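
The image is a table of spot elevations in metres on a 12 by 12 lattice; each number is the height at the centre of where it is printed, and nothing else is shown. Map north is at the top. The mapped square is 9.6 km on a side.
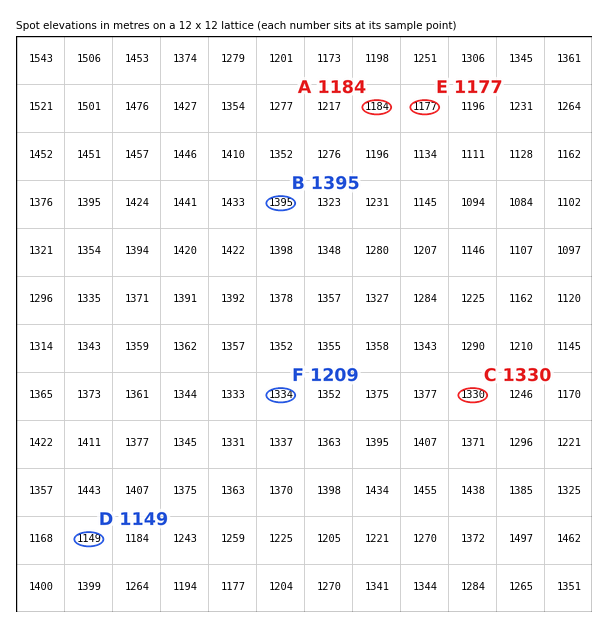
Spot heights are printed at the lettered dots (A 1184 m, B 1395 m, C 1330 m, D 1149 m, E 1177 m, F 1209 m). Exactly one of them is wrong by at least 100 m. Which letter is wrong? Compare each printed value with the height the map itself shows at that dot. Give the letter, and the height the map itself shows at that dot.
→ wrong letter F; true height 1334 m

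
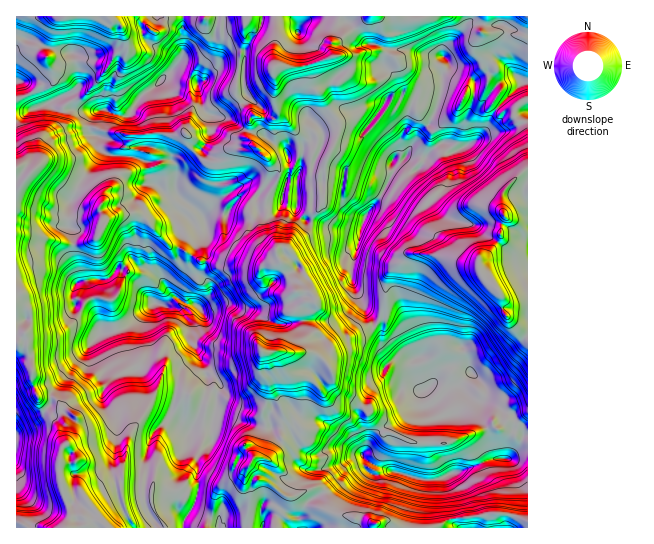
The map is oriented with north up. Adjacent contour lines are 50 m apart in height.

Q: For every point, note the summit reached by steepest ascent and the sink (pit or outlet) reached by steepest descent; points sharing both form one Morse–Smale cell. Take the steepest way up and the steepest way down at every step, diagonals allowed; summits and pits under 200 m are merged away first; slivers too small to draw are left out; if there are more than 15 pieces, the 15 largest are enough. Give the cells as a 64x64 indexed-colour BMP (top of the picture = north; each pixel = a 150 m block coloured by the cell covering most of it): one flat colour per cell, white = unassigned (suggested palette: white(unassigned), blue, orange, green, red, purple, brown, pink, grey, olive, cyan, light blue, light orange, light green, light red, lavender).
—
<image width="64" height="64" href="data:image/bmp;base64,Qk12CAAAAAAAAHYAAAAoAAAAQAAAAEAAAAABAAQAAAAAAAAIAAATCwAAEwsAABAAAAAAAAAA////ALR3HwAOf/8ALKAsACgn1gC9Z5QAS1aMAMJ34wB/f38AIr28AM++FwDox64AeLv/AIrfmACWmP8A1bDFAMzMzMAAAAAAABETMyIiIiIiIiIiIiIiIiIiIiIiIiIizMzMwREAAAAAERMzIiIiIiIiIiIiIiIiIiIiIiIiIiLMzMzBEAAAAAERETMyIiIiIiIiIiIiIiIiIiIiIiIiIszMzBERAAERERERMzIiIiIiIiIiIiIiIiIiIiIiIiIizMzMEREQARERERETMiIiIiIiIiIiIiIiIiIiIiIiIiLMzMwRERERERERERMzIiIiIiIiIiIiIiIiIiIiIiIiIszMwREREREREREREzMzIiIiIiIiIiIiIiIiIiIiIiIizMzBERERERERERETMzMiIiIiIiIiIiIiIiIiIiIiIiLMzMwBERERERERERMzMiIiIiIiIiIiIiIiIiIiIiIiIszMzAEREREREREREzMzIyIiIiIiIiIiIiIiIiIiIiIizMzMEREREREREREzMzMzMiIiIiIiIiIiIiIiIiIiIiLMzMzBERERERERETMzMzMyIiIiIiIiIiIiIiIiIiIiIszMzMERERERERETMzMzMzIiIiIiIiIiIiIiIiIiIiJVzMzMwRERERERERMzMzMzMiIiIiIiIiIiIiIiIiIiIlXMzMzBERERERERMzMzMzMyIiIiIiIiIiIiIiIiIiIlVczMwREREREREREzMzMzMzIiIiIiIiIiIiIiIiIiIlVVzMERERERERERETMzMzMzMiIiIiIiIiIiIiIiIiJVVVXMERERERERERERMzMzMzMyIiIiIiIiIiIiIiIiIlVVVcwREREREREREREzMzMzMzIiIiIiIiIiIiIiIiIiVVVVzBERERERERERERMzMzMzMiIiIiIiIiIiIiVSIiVVVVXMEREREREREREREzMzMzMyIiIiIiIiIiIiJVVVVVVVVcwRERERERERERERMzMzMzIiIiIiIiIiIlVVVVVVVVVVwREREREREREREREzMzMzMzM6qqIiIiJVVVVVVVVVVVXBERERERERERERETMzMzMzMzOqqqIiIlVVVVVVVVVVVQERERERERERERERMzMzMzMzM6qqqqIiVVVVVVVVVVVVABEREREzMxEREREzMzMzMzMzqqqqqqVVVVVVVVVVVVUAERERETMzMRERETMzMzMzMzOqqqqqZlVVVVVVVVVVVQERERERMzMzERETMzMzMzMzOqqqqqpmVVVVVVVVVVVVEREREREzMzMzMRMzMzMzMzMzOqqqpmZVVVVVVVVVVVUREREREzMzMzMzMzMzMzMzMAOqqqqmZlVVVVVVVVVVVRERERETMzMzMzMzMzMzMzAAAKqqqmZmVVVVVVVVVVVVERERERERMzMzEzMzMzMzMAAAqqqqZmZVVVVVVVVVVVURERERERETMxERMzMzMzMwAACqqqpmZmVVVVVVVVVVVREREREREREREREzMzMzMzMwCqqqqmZmZlVVVVZmVVVVERERERERERERETMzMzMzMzCqqqqqZmZmZmZmZmZlVVUREREREREREREREzMzMzMzqqqqqqqmZmZmZmZmZmZVVRH/////ERERERETMzMzMzOqqqqqqqZmZmZmZmZmZlVV///////xERERETMzMzMzOqqqqqpERmZmZmZmZmZmZVX///////ERERERExEzMzM6qqpERERGZmZmZmZmZmZlVf//////8RERERERGDMzMzqqpERERERmZmZmZmZmZmVV//////8RERERERGIgzMzhEqkR0REREZmZmZmZmZmZVX/////8RERERERiIiIMzOESqRHRERERGZmZmZmZmZlVf////EREREREbuIiIiIiIhEpEREREREZmZmZmZmZmVV////EREREREbu4iIiIiIiIRERHRERERGZmZmZmZmZlUR/xERERERERu7iIiIiIiIhEREdEREREZmZmZmZmZmZRERERERERERu7u4iIiIiIhEREd0RERERm3WZmZmZmZmEREREREREbu7u7uIiIiIhERER3RERERETdZmZmZmZmYRERERERu7u7u7u7iIiIh0RERHd0RERETd3WbdZmZmZhERERERu7u7u7u7u4iIh3dERER3RERERN3d3d3dZmZmERERERu7u7u7u7u7iIiHd0RER3dERERE3d3d3d1mZmYRERERG7u7u7u7u7uIiId3RHd3d0RERETd3d3d3dZmYBERERERu7u7u7u7u4iIh3d3d3d3RERETU3d3d3d1mYAmREZmZmZmZu7u7u4iIiHd3d3d3RERETUTd3d3d3dZgCZmZmZmZmZm7u7u7iIiHd3d3d3dERERERERE3d3d3WZpmZmZmZmZmZu7u7uIiId3d3d3dERERERERETd3d3d1mmZmZmZmZmZmZu7u4iId3d3d3dERERERERERN3d3d3daZmZmZmZmZmZmbuIiIiHd3d3d0R3RERERERE3dRN3d1JmZmZmZmZmZmZmIiIiId3d3d3RHdERERERERERETd1EmZnu7u7umZmZmZiIiIh3d3d3d3d0RERERERERERERESZnu7u7u7pmZmZmIiIiHd3d3d3d3d3RERERERERERERJ7u7u7u7umZmZmYiIiId3d3d3d3d3d0RERERERERERE7u7u7u7u6ZmZmZiIiIiHd3d3d3d3d3dERERERERERETu7u7u7u7u7u6ZmIiIiId3d3d3d3d3d0RERERERAAAAO7u7u7u7u7u7umYiIiIh3d3d3d3d3d0REREREREQAAA"/>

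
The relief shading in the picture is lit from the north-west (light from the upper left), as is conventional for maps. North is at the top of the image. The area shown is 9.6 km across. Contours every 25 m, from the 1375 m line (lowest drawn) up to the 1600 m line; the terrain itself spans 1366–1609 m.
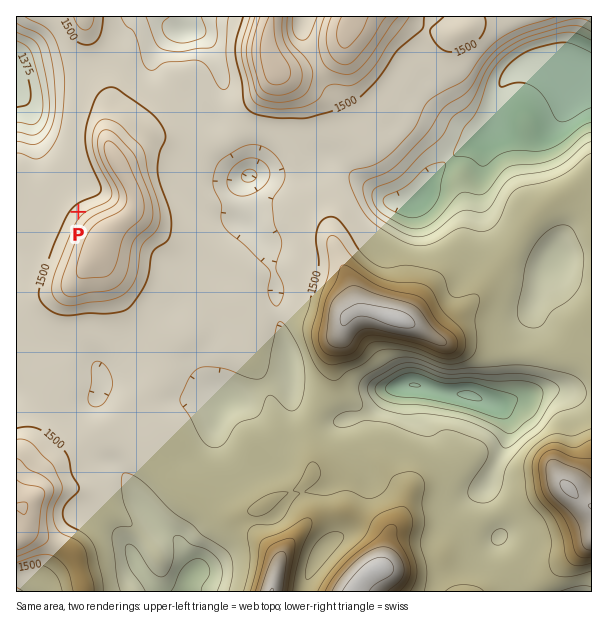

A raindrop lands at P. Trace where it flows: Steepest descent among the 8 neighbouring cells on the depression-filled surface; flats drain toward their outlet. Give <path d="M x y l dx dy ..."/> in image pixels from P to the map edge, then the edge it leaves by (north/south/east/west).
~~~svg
<path d="M78 212l-40-41 0-28-2-2 0-12-1-1 0-6-2-2 0-3-4-9-12-12"/>
exit: west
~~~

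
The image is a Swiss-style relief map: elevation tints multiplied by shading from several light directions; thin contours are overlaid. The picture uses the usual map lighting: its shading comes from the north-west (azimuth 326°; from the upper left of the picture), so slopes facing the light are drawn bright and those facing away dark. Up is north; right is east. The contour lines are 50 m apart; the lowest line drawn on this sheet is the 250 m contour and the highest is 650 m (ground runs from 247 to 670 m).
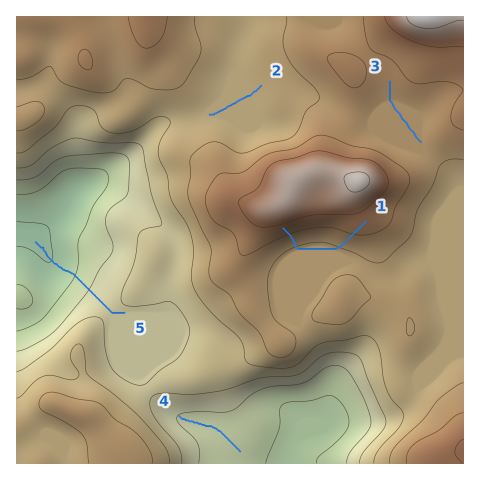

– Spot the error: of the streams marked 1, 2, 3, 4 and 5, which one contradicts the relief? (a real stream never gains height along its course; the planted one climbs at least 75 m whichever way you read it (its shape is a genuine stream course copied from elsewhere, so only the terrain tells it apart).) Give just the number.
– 1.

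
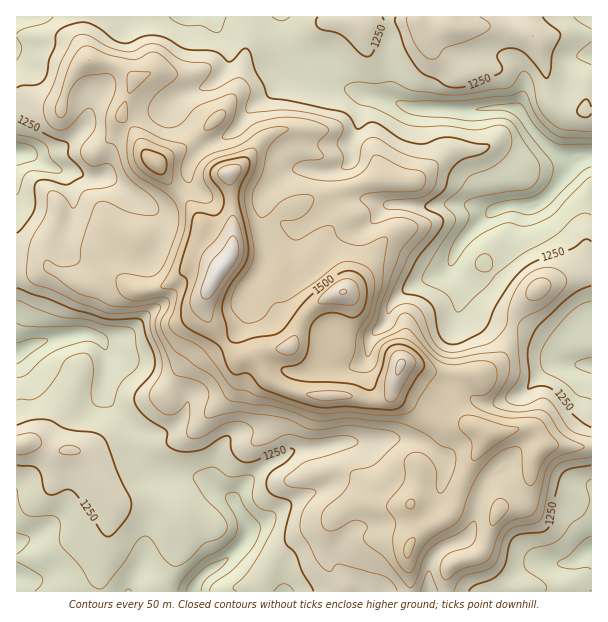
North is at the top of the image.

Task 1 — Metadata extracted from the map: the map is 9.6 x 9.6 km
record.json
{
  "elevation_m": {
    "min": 1060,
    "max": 1640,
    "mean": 1300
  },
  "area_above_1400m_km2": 18.4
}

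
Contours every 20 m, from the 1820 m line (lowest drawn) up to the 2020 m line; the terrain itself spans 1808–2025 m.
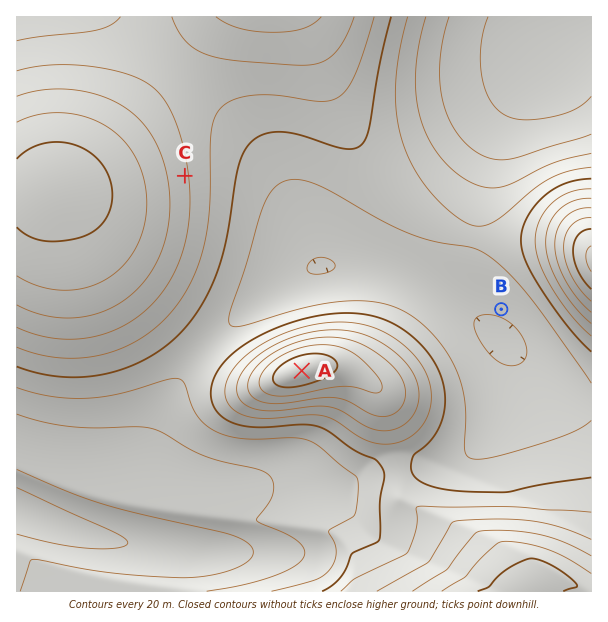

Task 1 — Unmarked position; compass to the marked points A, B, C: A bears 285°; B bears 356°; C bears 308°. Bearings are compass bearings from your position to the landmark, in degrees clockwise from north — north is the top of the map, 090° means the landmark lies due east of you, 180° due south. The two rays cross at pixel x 509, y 427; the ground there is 1870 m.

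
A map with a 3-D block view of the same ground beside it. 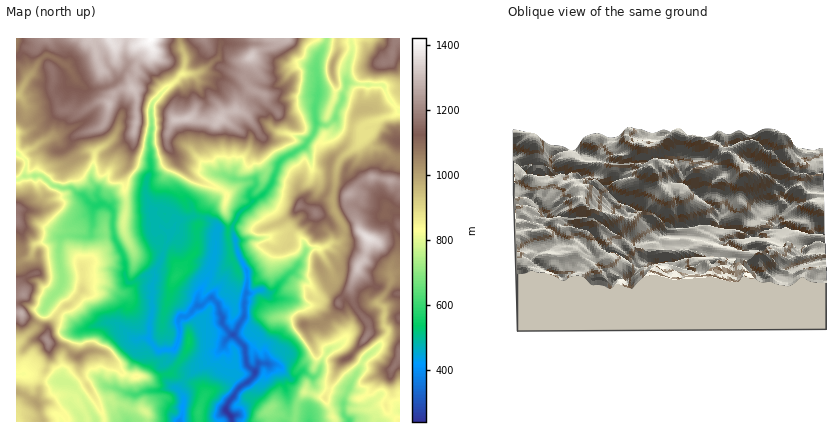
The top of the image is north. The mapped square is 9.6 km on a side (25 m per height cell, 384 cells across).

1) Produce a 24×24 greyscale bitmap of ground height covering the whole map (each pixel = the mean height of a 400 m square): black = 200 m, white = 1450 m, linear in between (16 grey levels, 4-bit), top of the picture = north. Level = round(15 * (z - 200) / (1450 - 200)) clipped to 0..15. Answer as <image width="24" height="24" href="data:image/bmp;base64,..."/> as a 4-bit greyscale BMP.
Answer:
<image width="24" height="24" href="data:image/bmp;base64,Qk2WAQAAAAAAAHYAAAAoAAAAGAAAABgAAAABAAQAAAAAACABAAATCwAAEwsAABAAAAAAAAAAAAAAABEREQAiIiIAMzMzAERERABVVVUAZmZmAHd3dwCIiIgAmZmZAKqqqgC7u7sAzMzMAN3d3QDu7u4A////AImHd2ZkNDE2Zldnd5mHd2ZUNDI0VmdneIh3hmdUNEMjRWh3moiIiHVEMzMiNGiXm5qpmFMzQzMjNIeaipuWVDMzMzIzR5mKqcmGVEQzMyI1aJqrqrh4dlQ0MiM0Vom7qsl3h1Q0QzM0Vom8urp3h1U0QzQ2ZYmtuql3d1ZERDNXh4mty6hmZmVDRDRoiJmt27l2VWUzRERomrusu7qGVWU0RGZGi7q8u5l2VnVEVndVeaq8zHeZeJdHiHZmaImrzImqmZlaqIiIZomaqpqrqqt7qqqrl2iYm5q7zLyMzNzLqWaIiqq8zLyMzN3MuGd5mJu7vN2Zu8zMuGZ4iKu7zM25mrzMqWd4mbu7zd3cmrzcqGiJu7zM3e7srLvNyneIrA=="/>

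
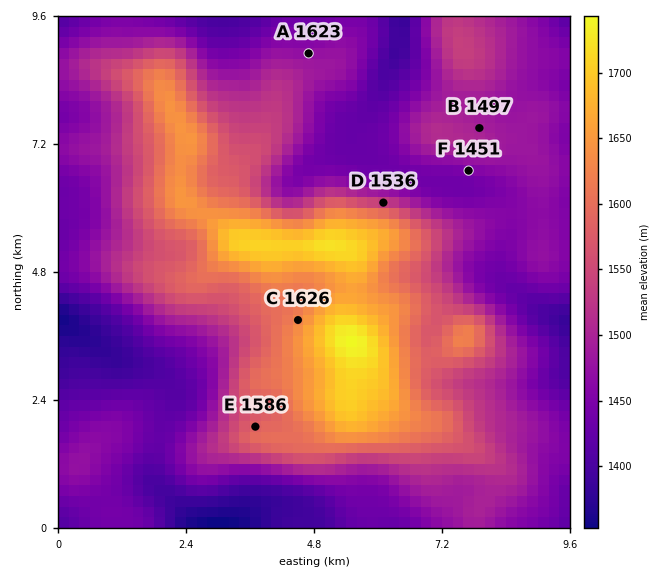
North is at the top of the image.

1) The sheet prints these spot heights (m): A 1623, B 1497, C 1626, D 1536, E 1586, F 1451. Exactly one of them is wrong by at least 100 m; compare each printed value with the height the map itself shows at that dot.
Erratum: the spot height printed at A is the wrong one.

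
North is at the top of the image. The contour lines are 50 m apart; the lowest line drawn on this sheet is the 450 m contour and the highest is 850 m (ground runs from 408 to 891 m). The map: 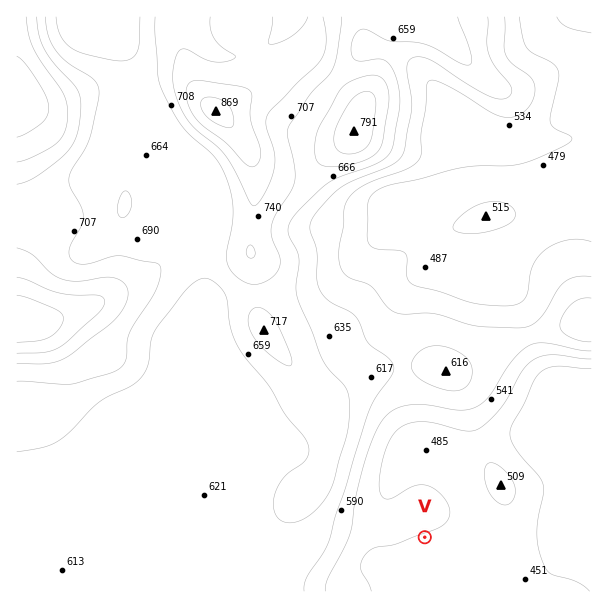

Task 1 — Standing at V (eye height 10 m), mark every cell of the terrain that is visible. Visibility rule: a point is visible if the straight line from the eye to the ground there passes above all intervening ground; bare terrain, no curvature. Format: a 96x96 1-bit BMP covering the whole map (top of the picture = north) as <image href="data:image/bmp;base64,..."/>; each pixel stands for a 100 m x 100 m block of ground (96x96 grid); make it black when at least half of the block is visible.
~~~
<image width="96" height="96" href="data:image/bmp;base64,Qk2+BAAAAAAAAD4AAAAoAAAAYAAAAGAAAAABAAEAAAAAAIAEAAATCwAAEwsAAAIAAAAAAAAA////AAAAAAAAAAAAAAH///////8AAAAAAAH///////8AAAAAAAD///////8AAAAAAAD///////8AAAAAAAB///////8AAAAAAAB//////AAAAAAAAAA/////+AAAAAAAAAA/////8AAAAAAAAAA/////8AAAAAAAAAA/+///4AAAAAAAAAA/8P+P4AAAAAAAAAB/8H8H4AAAAAAAAAD/4AwH4AAAAAAAAAD/4AAD4AAAAAAAAAB/4AADwAAAAAAAAAA/wAADwAAAAAAAAAA/wAADwAAAAAAAAAAfwAADgAAAAAAAAAAPwAADgAAAAAAAAAAP4AADAAAAAAAAAAAP4AAAAAAAAAAAAAAH4AAAAAAAAAAAAAAH4AAAAAAAAAAAAAAH4AAAAAAAAAAAAAAH4AAAAAAAAAAAAAAH8AAAAAAAAAAAAAAH8AAAAAAAAAAAAAAH+AAAAAAAAAAAAAAH+AAAAAAAAAAAAAAD/AAwAAAAAAAAAAAD/gH8AAAAAAAAAAAB////AAAAAAAAAAAA////AAAAAAAAAAAAf///gAAAAAAAAAAAH//wAAAAAAAAAAAAD/8AAAAAAAAAAAAAAAAAAAAAAAAAAAAAAAAAYAAAAAAAAAAAAAAAcAAAAAAAAAAAAAAAOAcAAAAAAAAAAAAAH/8AAAAAAAAAAAAAD/8AAAAAAAAAAAAAA/8AAAAAAAAAAAAAAf8AAAAAAAAAAAAAAP4AAAAAAAAAAAAAADAAAAAAAAAAAAAAAAAAAAAAAAAAAAAAAAAAAAAAAAAAAAAAAAAAAAAAAAAAAAAAAAAAAAAAAAAAAAAAAAAAAAAAAAAAAAAAAAAAAAAAAAAAAAAAAAAAAAAAAAAAAAAAAAAAAAAAAAAAAAAAAAAAAAAAAAAAAAAAAAAAAAAAAAAAAAAAAAAAAAAAAAAAAAAAAAAAAAAAAAAAAAAAAAAAAAAAAAAAAAAAAAAAAAAAAAAAAAAAAAAAAAAAAAAAAAAAAAAAAAAAAAAAAAAAAAAAAAAAAAAAAAAAAAAAAAAAAAAAAAAAAAAAAAAAAAAAAAAAAAAAAAAAAAAAAAAAAAAAAAAAAAAAAAAAAAAAAAAAAAAAAAAAAAAAAAAAAAAAAAAAAAAAAAAAAAAAAAAAAAAAAAAAAAAAAAAAAAAAAAAAAAADwAAAAAAAAAAAAAAH4AAAAAAAAAAAAAAH8AAAAAAAAAAAAAAB8AAAAAAAAAAAAAAAcAAAAAAAAAAAAAAAMAAAAAAAAAAAAAAAEAAAAAAAAAAAAAAAEAAAAAAAAAAAAAAAEAAAAAAAAAAAAAAAAAAAAAAAAAAAAAAAAAAAAAAAAAAAAAAAAAAAAAAAAAAAAAAAAAAAAAAAAAAAAAAAAAAAAAAAAAAAAAAAAAAAAAAAAAAAAAAAAAAAAAAAAAAAAAAAAAAAAAAAAAAAAAAAAAAAAAAAAAAAAAAAAAAAAAAAAAAAAAAAAAAAAAAAAAAAAAAAAAAAAAAAAAAAAAAAAAAAAAAAAAAAAAAAAAAAAAAAAAAAAAAAAAAAAAA="/>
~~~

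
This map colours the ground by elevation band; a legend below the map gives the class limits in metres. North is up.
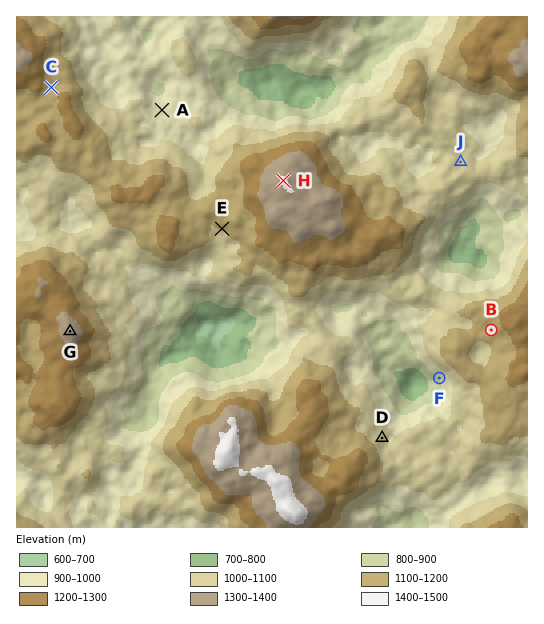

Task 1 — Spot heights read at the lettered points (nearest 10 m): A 940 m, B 1140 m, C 1160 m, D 1030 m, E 1110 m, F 910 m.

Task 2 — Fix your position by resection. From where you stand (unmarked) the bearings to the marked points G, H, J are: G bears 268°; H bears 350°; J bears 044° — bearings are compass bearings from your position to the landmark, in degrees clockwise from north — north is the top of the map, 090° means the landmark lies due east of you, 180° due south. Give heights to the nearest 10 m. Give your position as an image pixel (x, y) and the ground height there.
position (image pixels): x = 308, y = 322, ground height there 1020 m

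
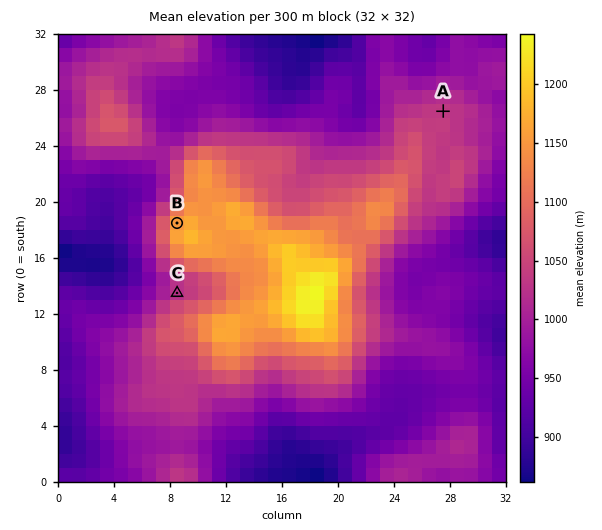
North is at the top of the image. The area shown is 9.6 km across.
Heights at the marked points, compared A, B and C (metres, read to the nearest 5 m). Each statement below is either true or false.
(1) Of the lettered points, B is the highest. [true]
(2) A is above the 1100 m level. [false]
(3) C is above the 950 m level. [true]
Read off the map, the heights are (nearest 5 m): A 1035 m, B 1155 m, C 1025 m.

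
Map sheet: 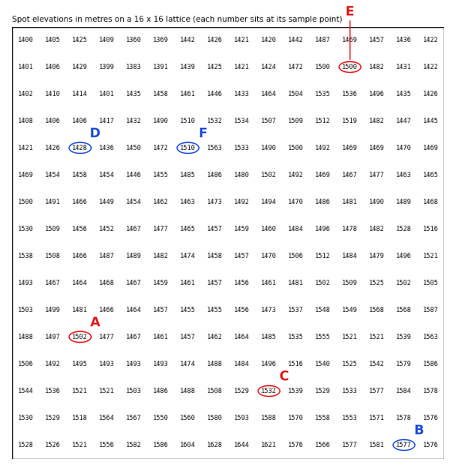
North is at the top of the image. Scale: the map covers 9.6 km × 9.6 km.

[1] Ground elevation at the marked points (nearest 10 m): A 1500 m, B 1580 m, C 1530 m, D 1430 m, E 1500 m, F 1510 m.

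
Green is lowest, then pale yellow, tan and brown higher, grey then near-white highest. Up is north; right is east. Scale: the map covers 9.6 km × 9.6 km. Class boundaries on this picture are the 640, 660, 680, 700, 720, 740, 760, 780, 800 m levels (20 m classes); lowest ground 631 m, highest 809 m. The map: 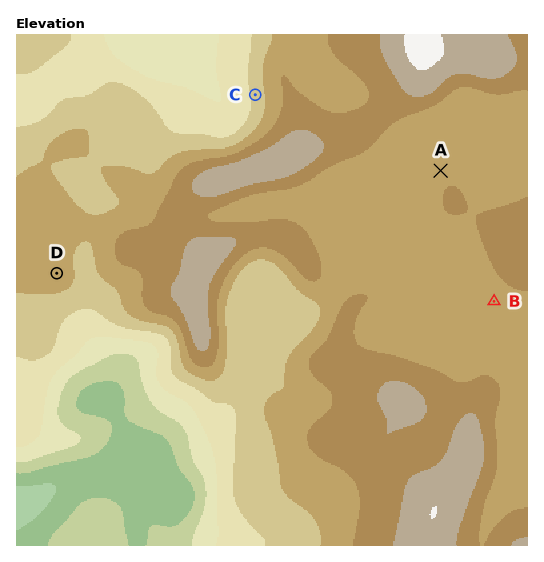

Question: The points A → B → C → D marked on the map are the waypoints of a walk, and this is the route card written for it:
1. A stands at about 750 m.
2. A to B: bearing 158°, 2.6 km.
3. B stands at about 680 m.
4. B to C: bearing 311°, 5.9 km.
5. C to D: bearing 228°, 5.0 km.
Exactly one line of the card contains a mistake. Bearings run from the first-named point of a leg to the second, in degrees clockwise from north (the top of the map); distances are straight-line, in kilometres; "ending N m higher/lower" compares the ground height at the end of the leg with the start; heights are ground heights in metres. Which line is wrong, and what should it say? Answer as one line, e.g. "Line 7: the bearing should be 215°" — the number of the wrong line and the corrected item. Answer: Line 3: the height should be about 750 m.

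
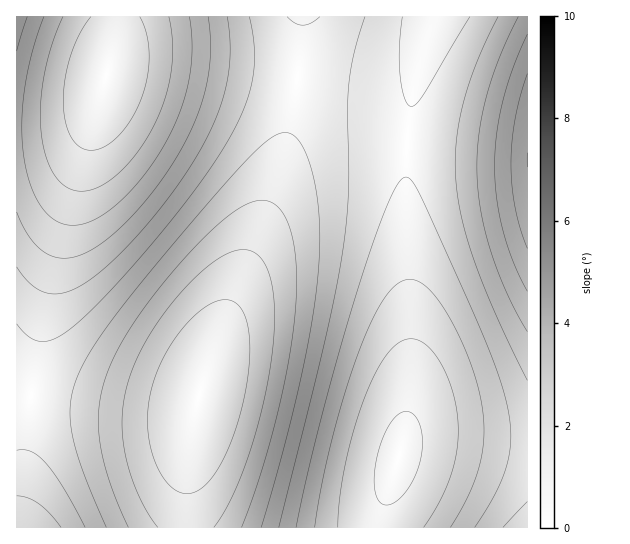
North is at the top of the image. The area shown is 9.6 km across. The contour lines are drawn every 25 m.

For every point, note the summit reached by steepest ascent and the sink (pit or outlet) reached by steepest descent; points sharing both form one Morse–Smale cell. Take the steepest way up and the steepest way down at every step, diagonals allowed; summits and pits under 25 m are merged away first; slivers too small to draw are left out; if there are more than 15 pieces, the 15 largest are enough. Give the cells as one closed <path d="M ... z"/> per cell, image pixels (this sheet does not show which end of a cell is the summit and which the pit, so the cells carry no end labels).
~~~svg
<path d="M302 16l-187 0 0 18-6 31-8 29-8 15-11 10-12 5-19 4-35 2 0 263 2 2 131 16 38 0 10-8 18-58 45-116 24-76 13-70z"/><path d="M434 16l-131 1-7 76-16 74-25 76-40 102-20 66-8 63 0 54 193-1 3-20 18-58 8-50 2-94-6-115 2-49 8-59z"/><path d="M527 16l-92 0-14 39-9 40-5 46-2 49 6 115 0 74-9 68 4-6 12-4 110 4z"/><path d="M17 393l0 135 170-1 0-53 8-69-8 6-38 0z"/><path d="M461 437l-43 0-7 2-8 6-20 62-2 21 147-1 0-85z"/><path d="M114 16l-98 1 1 112 34-1 19-4 12-5 11-10 8-15 8-29 6-31z"/>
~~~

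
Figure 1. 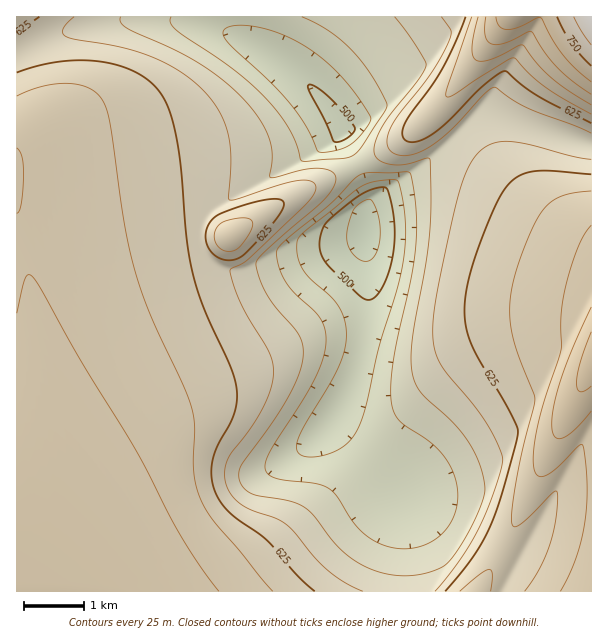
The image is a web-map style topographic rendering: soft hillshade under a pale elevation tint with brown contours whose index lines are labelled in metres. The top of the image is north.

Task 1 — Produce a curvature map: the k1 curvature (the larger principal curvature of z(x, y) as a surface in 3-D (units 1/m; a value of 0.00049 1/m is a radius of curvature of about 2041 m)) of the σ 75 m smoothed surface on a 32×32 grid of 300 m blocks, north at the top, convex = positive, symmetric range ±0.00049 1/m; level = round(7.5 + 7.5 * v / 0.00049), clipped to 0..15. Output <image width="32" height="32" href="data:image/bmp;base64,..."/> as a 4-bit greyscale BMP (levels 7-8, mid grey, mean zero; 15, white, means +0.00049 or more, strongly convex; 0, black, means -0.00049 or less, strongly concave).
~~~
<image width="32" height="32" href="data:image/bmp;base64,Qk12AgAAAAAAAHYAAAAoAAAAIAAAACAAAAABAAQAAAAAAAACAAATCwAAEwsAABAAAAAAAAAAAAAAABEREQAiIiIAMzMzAERERABVVVUAZmZmAHd3dwCIiIgAmZmZAKqqqgC7u7sAzMzMAN3d3QDu7u4A////AIiIiIiIiIiIiId3d823iIiIiIiIiIiIiId3d3ed2HiIiIiIiIiIiIiHd3d3fNt4iIiIiIiImZmYh3d3d3ndl4iIiIiIiZmImZh3d3d3zceIiIiIiImoZomZh3d3d53ZiIiIiIiJl1d3iZh3d3d73IiIiIiIiZh4d3iZh3d3eN2oiIiIiImZmId3iZh3d4i9yIiIiIiImZmId3mYh3iIjdqIiIiIiIiZmId4mYiIiIvdiIiIiIiIiZmId4mYiIiI3YiIiIiIiIiZmIiJmIiIiK2IiIiIiIiIiZmIiZmIiIiNiIiIiIiIiIiZiIiZiIiIioiIiIiIiIiIiZiImYiIiIiIiIiIiIiIiIiIiJmIiIiIiIiIiIiIiIh4d3iZiIiIiIiIiIiIndiHd3d3mYiIiIiIiIiIiL/+l3d2d5mIiIiIiIiIiIiu//2Yd3eZiIiIiIiIiIiIiL///HVoqYiIiJmIiIiIiIiIz//6aKmIiJmZiIiIiIiIiInf/9qZiImZmIiIiIiIiIiZiN//yYiJiHaYiIiIiIiJmYZJ7/yIiIh3mYiIiIiImZiId57/t3iIiJmZiIiJmZmIh3mY3/poiJmJmZmZmZmIh3eJiI7/h5mZiIiZmZmIiHd4mYd4/+iJmYiIiIiIiHd3iZh3d6/7iIh3iIiIh3d3iZiHd3d9/5iI"/>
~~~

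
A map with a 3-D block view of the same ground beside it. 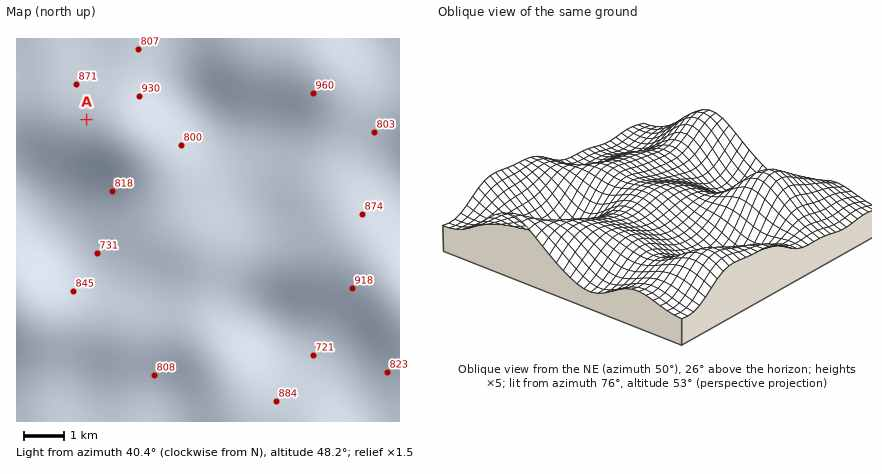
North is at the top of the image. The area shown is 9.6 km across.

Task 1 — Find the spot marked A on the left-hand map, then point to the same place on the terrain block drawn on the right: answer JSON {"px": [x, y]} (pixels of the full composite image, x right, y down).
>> {"px": [793, 176]}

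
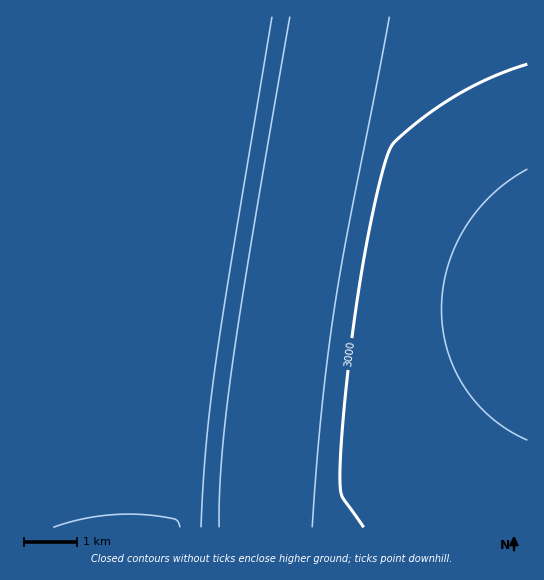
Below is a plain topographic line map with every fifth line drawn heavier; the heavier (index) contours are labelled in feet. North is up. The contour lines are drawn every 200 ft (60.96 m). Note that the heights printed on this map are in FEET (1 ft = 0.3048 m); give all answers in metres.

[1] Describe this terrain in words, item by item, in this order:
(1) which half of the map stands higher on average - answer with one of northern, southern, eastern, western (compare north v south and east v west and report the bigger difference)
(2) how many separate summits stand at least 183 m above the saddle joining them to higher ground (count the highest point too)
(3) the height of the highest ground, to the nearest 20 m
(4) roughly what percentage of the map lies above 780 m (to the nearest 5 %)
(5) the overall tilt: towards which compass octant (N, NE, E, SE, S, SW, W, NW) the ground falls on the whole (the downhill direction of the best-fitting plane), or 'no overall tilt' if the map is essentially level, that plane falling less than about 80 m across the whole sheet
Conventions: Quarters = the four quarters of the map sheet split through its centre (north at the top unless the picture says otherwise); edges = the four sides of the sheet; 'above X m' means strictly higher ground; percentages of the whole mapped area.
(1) Taken as a whole, the eastern half is higher than the western.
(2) Counting only tops that stand 183 m proud, the map has 1 summit.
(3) The highest ground is at about 1040 m.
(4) Ground above 780 m makes up about 55 % of the sheet.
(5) Overall the map slopes down towards the west.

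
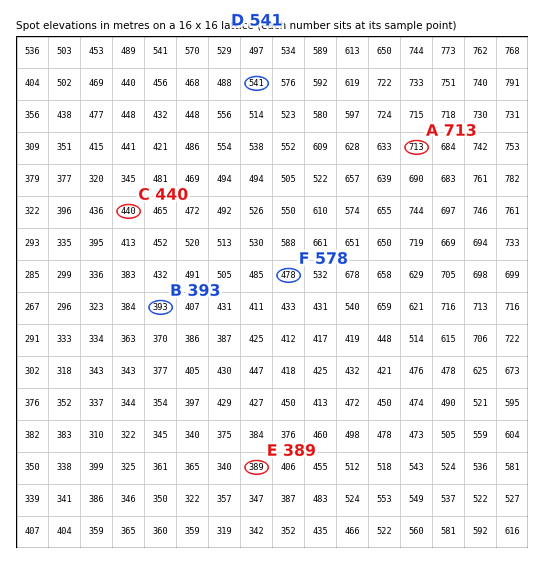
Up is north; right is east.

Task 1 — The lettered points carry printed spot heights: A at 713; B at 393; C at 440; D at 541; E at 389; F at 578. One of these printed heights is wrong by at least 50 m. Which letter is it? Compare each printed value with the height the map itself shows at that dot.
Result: F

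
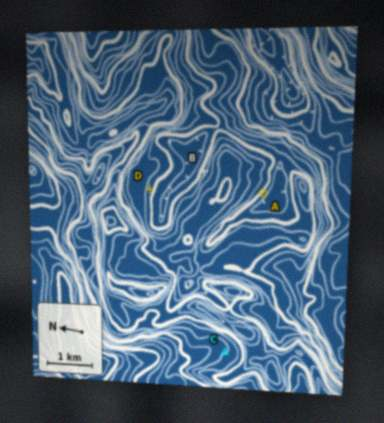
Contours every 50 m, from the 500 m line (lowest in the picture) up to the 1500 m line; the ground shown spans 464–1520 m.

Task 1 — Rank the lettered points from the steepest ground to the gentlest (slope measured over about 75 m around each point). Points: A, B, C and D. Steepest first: B A D C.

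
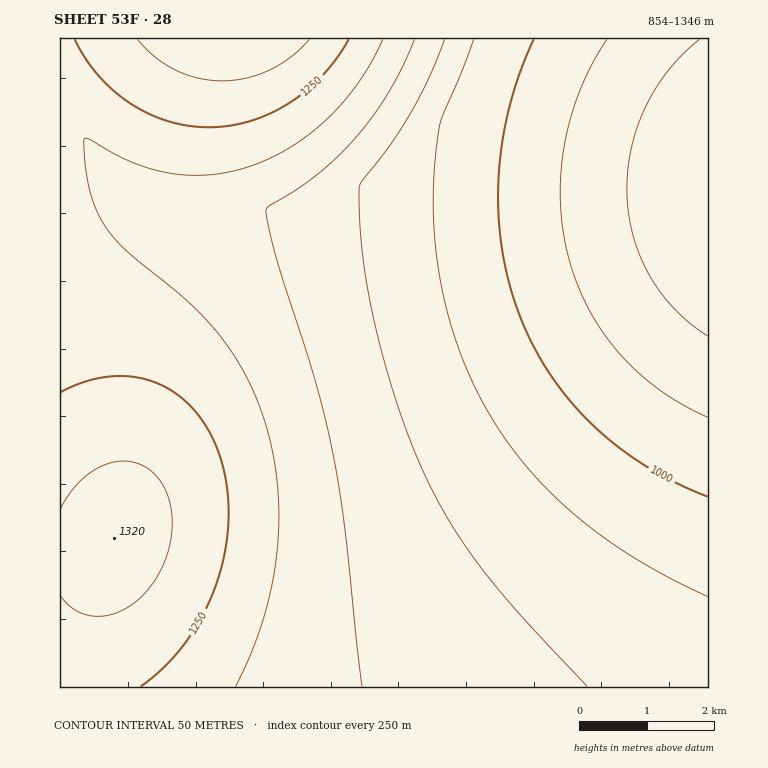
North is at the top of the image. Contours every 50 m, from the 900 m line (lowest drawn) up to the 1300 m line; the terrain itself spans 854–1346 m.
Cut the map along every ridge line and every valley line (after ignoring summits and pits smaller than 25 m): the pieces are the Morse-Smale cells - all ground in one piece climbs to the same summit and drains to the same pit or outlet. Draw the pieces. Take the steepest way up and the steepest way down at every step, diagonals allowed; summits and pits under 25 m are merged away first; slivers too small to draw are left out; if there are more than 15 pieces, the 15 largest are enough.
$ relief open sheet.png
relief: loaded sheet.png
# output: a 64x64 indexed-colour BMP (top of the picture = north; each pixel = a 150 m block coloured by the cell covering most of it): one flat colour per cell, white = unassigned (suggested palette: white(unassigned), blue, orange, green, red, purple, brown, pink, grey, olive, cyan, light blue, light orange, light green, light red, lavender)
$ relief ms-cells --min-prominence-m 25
<image width="64" height="64" href="data:image/bmp;base64,Qk12CAAAAAAAAHYAAAAoAAAAQAAAAEAAAAABAAQAAAAAAAAIAAATCwAAEwsAABAAAAAAAAAA////ALR3HwAOf/8ALKAsACgn1gC9Z5QAS1aMAMJ34wB/f38AIr28AM++FwDox64AeLv/AIrfmACWmP8A1bDFABERERERERERERERERERERERERERERERERERERERERERERERERERERERERERERERERERERERERERERERERERERERERERERERERERERERERERERERERERERERERERERERERERERERERERERERERERERERERERERERERERERERERERERERERERERERERERERERERERERERERERERERERERERERERERERERERERERERERERERERERERERERERERERERERERERERERERERERERERERERERERERERERERERERERERERERERERERERERERERERERERERERERERERERERERERERERERERERERERERERERERERERERERERERERERERERERERERERERERERERERERERERERERERERERERERERERERERERERERERERERERERERERERERERERERERERERERERERERERERERERERERERERERERERERERERERERERERERERERERERERERERERERERERERERERERERERERERERERERERERERERERERERERERERERERERERERERERERERERERERERERERERERERERERERERERERERERERERERERERERERERERERERERERERERERERERERERERERERERERERERERERERERERERERERERERERERERERERERERERERERERERERERERERERERERERERERERERERERERERERERERERERERERERERERERERERERERERERERERERERERERERERERERERERERERERERERERERERERERERERERERERERERERERERERERERERERERERERERERERERERERERERERERERERERERERERERERERERERERERERERERERERERERERERERERERERERERERERERERERERERERERERERERERERERERERERERERERERERERERERERERERERERERERERERERERERERERERERERERERERERERERERERERERERERERERERERERERERERERERERERERERERERERERERERERERERERERERERERERERERERERERERERERERERERERERERERERERERERERERERERERERERERERERERERERERERERERERERERERERERERERERERERERERERERERERERERERERERERERERERERERERERERERERERERERERERERERERERERERERERERERERERERERERERERERERERERERERERERERERERERERERERERERERERERERERERERERERERERERERERERERERERERERERERERERERERERERERERERERERERERERERERERERERERERERERERERERERERERERERERERERERERERERERERERERERERERERERERERERERERERERERERERERERERERERERERERERERERERERERERERERERERERERERERERERERERERERERERERERERERERERERERERERERERERERERERERERERERERERERERERERERERERERERERERERERERERERERERERERERERERERERERERERERERERERERERERERERERERERERERERERERERERERERERERERERERERERERERERERERERERERERERERERERERERERERERERERERERERERERERERERERERERERERERERERERERERERERERERERERERERERERERERERERERERERERERERERERERERERERERERERERERERERERERERERERERERERERERERERERERERERERERERERERERERERERERERERERERERERERERERERERERERERERERERERERERERERERERERERERERERERERERERERERERERERERERERERERERERERERERERERERERERERERERIiIiIiIiIiIiIiIiEREREREREREREREREREREREREiIiIiIiIiIiIiIiIiIiIiIiIiIiIiIiIiERERERERIiIiIiIiIiIiIiIiIiIiIiIiIiIiIiIiIiIiIRERESIiIiIiIiIiIiIiIiIiIiIiIiIiIiIiIiIiIiIhEREiIiIiIiIiIiIiIiIiIiIiIiIiIiIiIiIiIiIiIiEREiIiIiIiIiIiIiIiIiIiIiIiIiIiIiIiIiIiIiIiIREiIiIiIiIiIiIiIiIiIiIiIiIiIiIiIiIiIiIiIiIhEiIiIiIiIiIiIiIiIiIiIiIiIiIiIiIiIiIiIiIiIiIiIiIiIiIiIiIiIiIiIiIiIiIiIiIiIiIiIiIiIiIiIiIiIiIiIiIiIiIiIiIiIiIiIiIiIiIiIiIiIiIiIiIiIiIiIiIiIiIiIiIiIiIiIiIiIiIiIiIiIiIiIiIiIiIiIiIiIiIiIiIiIiIiIiIiIiIiIiIiIiIiIiIiIiIiIiIiIiIiIiIiIiIiIiIiIiIiIiIiIiIiIiIiIiIiIiIiIiIiIiIiIiIiIiIiIiIiIiIiIiIiIiIiIiIiIiIiIiIiIiIiIiIiIiIiIiIiIiIiIiIiIiIiIiIiIiIiIiIiIiIiIiIiIiIiIiIiIiIiIiIiIiIiIiIiIiIiIiIiIiIiIiIiIiIiIiIiIiIiIiIiIiIiIiIiIiIiIiIiIiIiIi"/>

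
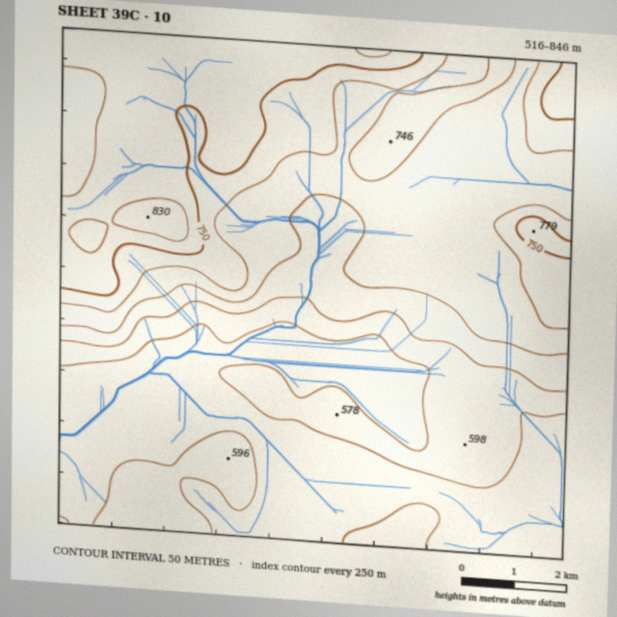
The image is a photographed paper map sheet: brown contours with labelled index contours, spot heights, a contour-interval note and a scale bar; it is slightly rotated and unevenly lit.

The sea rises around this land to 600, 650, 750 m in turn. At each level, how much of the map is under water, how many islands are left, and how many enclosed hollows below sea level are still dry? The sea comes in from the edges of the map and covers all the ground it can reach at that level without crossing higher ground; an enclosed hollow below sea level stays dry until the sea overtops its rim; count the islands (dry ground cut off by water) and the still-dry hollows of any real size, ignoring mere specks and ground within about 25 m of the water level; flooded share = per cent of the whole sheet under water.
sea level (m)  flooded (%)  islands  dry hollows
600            42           0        0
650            50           0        0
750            82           0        0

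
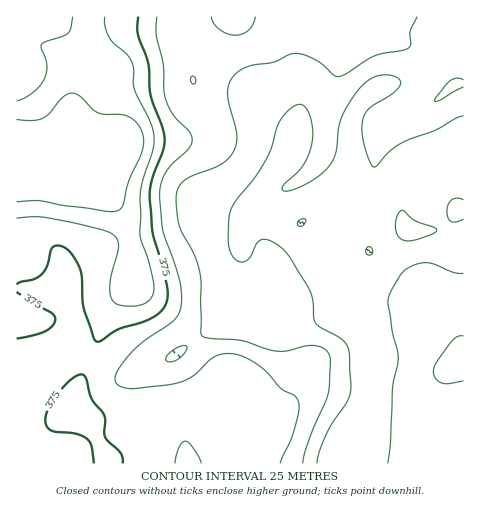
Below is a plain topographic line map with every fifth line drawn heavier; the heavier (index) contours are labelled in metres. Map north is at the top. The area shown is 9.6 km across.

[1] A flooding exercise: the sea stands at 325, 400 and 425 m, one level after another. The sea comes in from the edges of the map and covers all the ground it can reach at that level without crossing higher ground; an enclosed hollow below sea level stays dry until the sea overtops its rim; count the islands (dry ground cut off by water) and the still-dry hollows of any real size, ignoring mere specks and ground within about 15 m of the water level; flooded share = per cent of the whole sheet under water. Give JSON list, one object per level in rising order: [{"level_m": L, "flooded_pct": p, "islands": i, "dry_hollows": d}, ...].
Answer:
[{"level_m": 325, "flooded_pct": 46, "islands": 0, "dry_hollows": 0}, {"level_m": 400, "flooded_pct": 86, "islands": 0, "dry_hollows": 0}, {"level_m": 425, "flooded_pct": 93, "islands": 0, "dry_hollows": 0}]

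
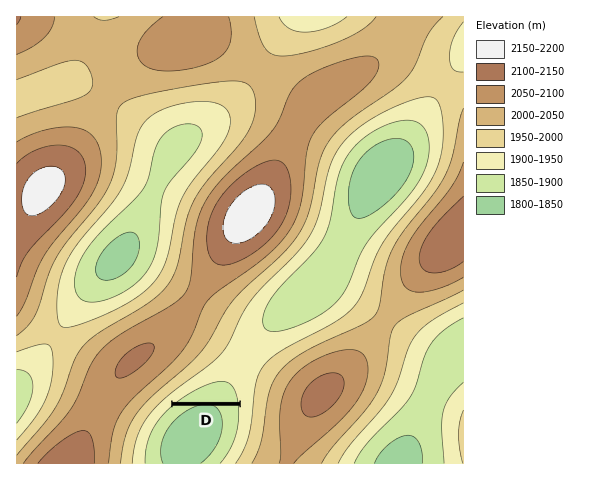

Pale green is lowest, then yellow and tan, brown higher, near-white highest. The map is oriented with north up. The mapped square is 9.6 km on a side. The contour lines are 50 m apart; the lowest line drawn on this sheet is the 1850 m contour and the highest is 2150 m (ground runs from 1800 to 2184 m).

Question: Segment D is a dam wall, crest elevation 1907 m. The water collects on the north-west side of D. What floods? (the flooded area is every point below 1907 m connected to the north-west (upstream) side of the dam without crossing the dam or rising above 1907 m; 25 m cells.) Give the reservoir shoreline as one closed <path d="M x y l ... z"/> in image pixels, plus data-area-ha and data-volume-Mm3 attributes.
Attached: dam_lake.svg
<path d="M229 378l-11 0-12 4-21 12-10 8 64 0 1-6-3-12-8-6z" data-area-ha="49" data-volume-Mm3="9.93"/>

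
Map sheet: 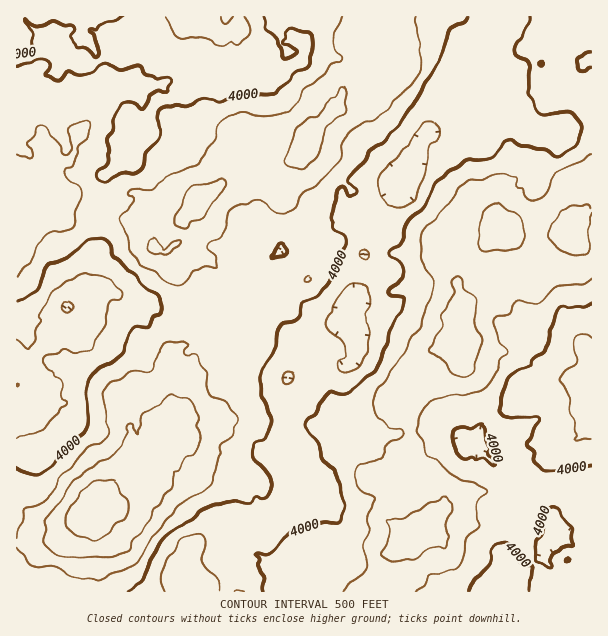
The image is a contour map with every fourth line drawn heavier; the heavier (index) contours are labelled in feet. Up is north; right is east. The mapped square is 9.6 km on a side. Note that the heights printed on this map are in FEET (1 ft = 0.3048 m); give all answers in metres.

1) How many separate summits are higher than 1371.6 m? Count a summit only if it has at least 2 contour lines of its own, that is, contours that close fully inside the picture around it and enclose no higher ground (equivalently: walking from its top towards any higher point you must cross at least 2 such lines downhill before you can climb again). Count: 1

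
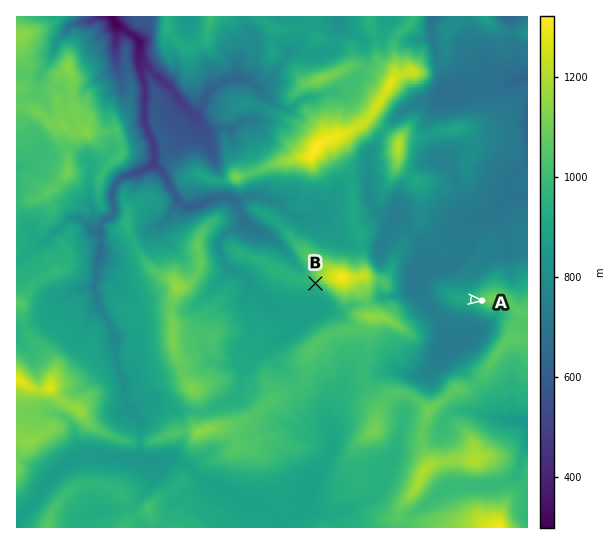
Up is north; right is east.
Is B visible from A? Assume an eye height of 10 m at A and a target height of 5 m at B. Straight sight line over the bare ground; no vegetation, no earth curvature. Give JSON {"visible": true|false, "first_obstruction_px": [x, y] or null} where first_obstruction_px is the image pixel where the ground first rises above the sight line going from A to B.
{"visible": false, "first_obstruction_px": [375, 290]}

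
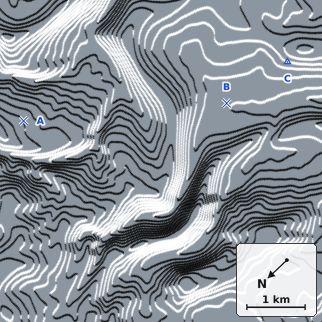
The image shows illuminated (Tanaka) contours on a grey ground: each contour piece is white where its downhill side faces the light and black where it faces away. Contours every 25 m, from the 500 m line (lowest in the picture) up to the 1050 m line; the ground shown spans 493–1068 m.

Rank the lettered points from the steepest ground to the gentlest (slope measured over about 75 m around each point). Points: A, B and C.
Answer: C A B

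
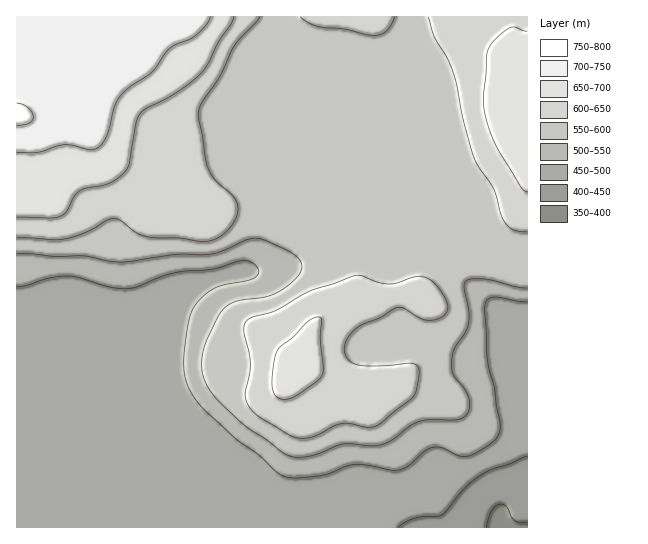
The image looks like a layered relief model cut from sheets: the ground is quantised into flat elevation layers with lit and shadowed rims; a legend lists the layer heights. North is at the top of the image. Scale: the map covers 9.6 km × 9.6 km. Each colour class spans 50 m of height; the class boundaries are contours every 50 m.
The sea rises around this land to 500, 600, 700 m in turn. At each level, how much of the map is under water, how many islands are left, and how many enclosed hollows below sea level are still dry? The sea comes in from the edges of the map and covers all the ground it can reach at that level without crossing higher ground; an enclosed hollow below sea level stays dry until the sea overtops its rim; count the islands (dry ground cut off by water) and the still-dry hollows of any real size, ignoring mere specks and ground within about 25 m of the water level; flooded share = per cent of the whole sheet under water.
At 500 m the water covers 28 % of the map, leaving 0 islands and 0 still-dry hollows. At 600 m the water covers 70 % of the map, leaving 1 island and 0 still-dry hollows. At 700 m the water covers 94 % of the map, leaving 0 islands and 0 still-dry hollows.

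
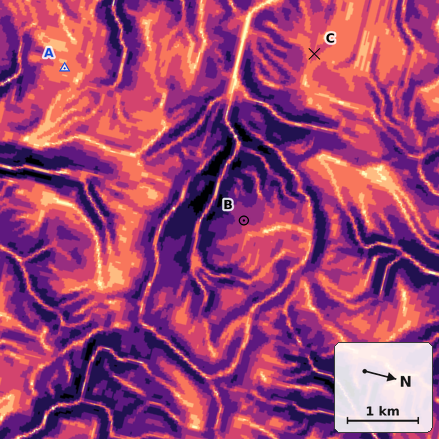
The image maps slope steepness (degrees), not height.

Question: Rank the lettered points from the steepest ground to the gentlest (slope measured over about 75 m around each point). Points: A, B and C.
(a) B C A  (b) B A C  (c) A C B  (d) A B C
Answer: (a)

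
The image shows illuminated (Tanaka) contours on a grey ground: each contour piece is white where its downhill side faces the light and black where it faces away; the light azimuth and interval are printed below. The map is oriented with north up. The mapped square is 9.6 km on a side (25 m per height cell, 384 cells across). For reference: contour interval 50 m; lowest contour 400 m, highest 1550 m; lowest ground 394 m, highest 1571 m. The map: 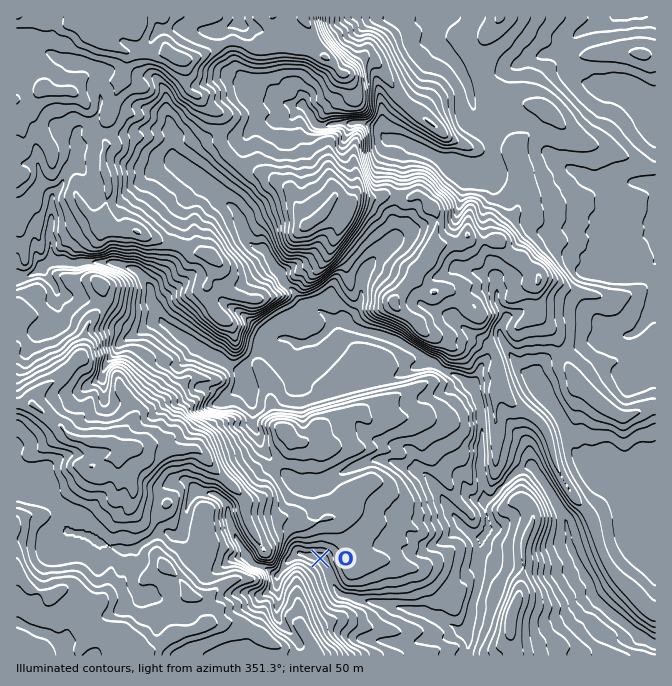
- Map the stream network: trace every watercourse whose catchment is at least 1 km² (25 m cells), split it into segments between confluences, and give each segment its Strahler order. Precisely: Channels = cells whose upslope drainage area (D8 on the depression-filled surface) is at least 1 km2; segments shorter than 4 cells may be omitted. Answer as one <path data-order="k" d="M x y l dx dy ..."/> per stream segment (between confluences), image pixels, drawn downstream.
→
<path data-order="1" d="M64 647l0 5 1 3"/><path data-order="1" d="M277 617l0-12 1-1 0-14-1-2 0-11 1-3"/><path data-order="1" d="M138 594l-4-6-2-3 0-7 5-10 0-3 1-1 0-6-1-1 0-9"/><path data-order="2" d="M278 574l6-6 0-1 13-13 7 0 1 1 5 0 2 2 6 0 6 3 6 14 0 3 4 5 0 3 1 3 7 7 3 0 2 2 5 0 6 3 10 0 2 2 7 0 1 2 7 0 2 1 15 2 2 1 4 0 2 2 8 0 2 2 5 0 9 5 3 0 10 5 10 8 3 2 4 0 0-2 3-3 5-10 0-13 2-2 0-4 3-6 0-5 1-2 0-7 2-1 0-9-2-1 0-12 2-1 0-12 7-10 0-7"/><path data-order="2" d="M137 548l5-4 5-2 5-5 2 0 6-5 7 0 7 5 5 0 5-5 0-8 1-2 0-7 2-1 0-7 2-2 0-3 5-10 11 0 2 1 7 0 6 4 7 6 0 4 2 1 0 10 1 2 2 8 3 6 0 3 4 3 1 5 4 3 0 4 6 6 0 2 5 5 3 2 6 0 11 8 3-1"/><path data-order="1" d="M434 545l10-3 16-17 2 0"/><path data-order="2" d="M462 525l10 10 3 2 2 0 3-3 7-9"/><path data-order="3" d="M487 525l0-11-2-2 0-7 9-8"/><path data-order="4" d="M494 497l1-4 23-23 4-2 3 0 2-1 5 0 7 6 3 7 10 13 5 12 3 3 7 14 0 8 2 2 0 10 5 8 0 5 3 3 0 4 7 10 0 3 5 5 1 4 0 4 2 2 0 4 2 3 21 21 5 2 5 5 2 0 17 15 3 0 8 5"/><path data-order="1" d="M40 493l7 7 10 5 8 9 0 13 3 0 6 3 10 0 1 2 5 0 7 3 5 5 2 0 6 7 5 0 2 1 7 0 1 2 10 0 2-2"/><path data-order="1" d="M325 480l13-7 4 0 15-8 3 0 10-5 20 0 10 5 8 2 2 1 5 0 7 4 12 11 0 2 8 10 2 5 6 8 4 7 8 10"/><path data-order="1" d="M225 398l9-6 1 0 14-14"/><path data-order="1" d="M249 397l0-19"/><path data-order="3" d="M477 395l1 2 0 6 2 2 0 12 2 1 0 39-2 1 0 12 2 2 0 10 2 1 0 10 4 4 6 0"/><path data-order="2" d="M249 378l0-16 1-4"/><path data-order="1" d="M102 377l3-12 3-3 0-2 9-8 0-4 1-3 7-7 7-3 3 0 15-12 14 0"/><path data-order="1" d="M478 373l0 2-4 7 0 8 3 3 0 2"/><path data-order="3" d="M250 358l20-20 18 0 10 5"/><path data-order="3" d="M298 343l7 0 2-1 3 0 4-4 3 0 3-1 14-14 8 0"/><path data-order="1" d="M627 335l3 0 4-2 13-13 0-2 7-6 1-4 0-46"/><path data-order="3" d="M350 325l5 3 3 0 7 4 5 0 2 1 5 0 1 2 7 0 2 2 3 0 7 5 5 1 3 4 3 1 4 0 10 5 3 4 5 1 10 10 2 0 3 4 3 0 6 3 3 0 7 5 4 2 0 3 2 3 7 7"/><path data-order="2" d="M164 323l3 2 5 5 2 0 6 7 9 3 6 7 5 1 7 7 10 5 3 0 4 2 10 6 3 0 8-8 4 0 1-2"/><path data-order="3" d="M342 323l3 2 5 0"/><path data-order="1" d="M57 310l0-20-3-7-9-8-1-3 0-5 3-4 8 0"/><path data-order="1" d="M497 290l0 12 8 11 0 7-5 7 0 8 2 2 0 3 5 7 5 10 3 3 0 2 22 21 2 5 3 4 5 10 12 11 6 14 2 8 3 5 0 3 4 7 20 22 5 0 5-4 8 0 3 2 15 15 5 0 10-10 10 0"/><path data-order="1" d="M634 267l13 0 2-2 3 0 3-3"/><path data-order="2" d="M55 263l22 0 1-1 34 0 2 1 4 0 2 2 4 0 1 2 3 0 2 1 4 0 3 2 12 13 1 4 0 11 7 12 0 3 3 4 4 6"/><path data-order="1" d="M370 263l-3 4-3 6 0 4-2 1 0 20-4 7-11 12-2 0 0 3 5 5"/><path data-order="2" d="M655 262l0-47"/><path data-order="1" d="M585 177l10 5 50 0 2 1 8 0 0 2"/><path data-order="2" d="M189 172l15 13 10 5 15 15 1 0 7 7 2 3 0 3 1 2 0 3 4 5 0 4 3 6 8 9 3 1 4 0 6 7 7 13 7 7 0 3 2 4 14 15 0 1 6 5 4 0 4 2 3 3 7 4 8 8 7 0 5 3"/><path data-order="1" d="M180 165l7 7 2 0"/><path data-order="1" d="M172 130l0 3 2 0 0 24 15 15"/><path data-order="1" d="M284 122l3 0 13-15 4 0"/><path data-order="2" d="M304 107l4 5 6 10 3 3 3 0 2 2 3-2 5 0 2-2 20 0 2-1 8 0 2 1 4 0 2 2 7 0 3 3 2 5 6 7 12 0 2 2 3 0 33 16 4 0 3 4 40 0 5-5 2-4 0-15-2-1 0-5-5-7 0-2-8-8-3-7 0-3-4-7 0-5-2-1 0-5-8-17-3-3 0-2-23-23 0-17 1-2 0-3 2-3"/><path data-order="1" d="M280 100l5 3 7 0 2 2 8 0 2 2"/><path data-order="1" d="M624 88l10 4 15 13 3 2 3 0 0 1"/><path data-order="1" d="M75 62l7 0 2 1 3 0 7 4 4 5 0 10-1 1 0 5 3 7 0 12-2 1 0 5-1 4-7 6-3 0-3 2-7 7 0 11 1 2 0 5-1 2 0 8-9 8 0 2-3 3-1 4 0 3-2 2 0 3-10 10 0 27-2 1 0 35 5 5"/><path data-order="1" d="M570 42l10-10 17-9 8-1 7-5 22 0"/><path data-order="1" d="M219 30l3 0 13-7 4 0 0-6"/>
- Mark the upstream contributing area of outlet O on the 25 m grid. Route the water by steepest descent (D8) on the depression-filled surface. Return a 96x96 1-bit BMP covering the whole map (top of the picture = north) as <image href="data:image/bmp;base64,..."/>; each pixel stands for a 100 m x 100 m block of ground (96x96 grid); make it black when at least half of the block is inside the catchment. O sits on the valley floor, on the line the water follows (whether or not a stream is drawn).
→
<image width="96" height="96" href="data:image/bmp;base64,Qk2+BAAAAAAAAD4AAAAoAAAAYAAAAGAAAAABAAEAAAAAAIAEAAATCwAAEwsAAAIAAAAAAAAA////AAAAAAAAAB////gAAAAAAAAAAD////AAAAAAAAAAAD////AAAAAAAAAAAH///+AAAAAAAAAAB////+AAAAAAAAAAD////+AAAAAAAAAAD////+AAAAAAAAAAD////8AAAAAAAAAAH////8AAAAAAAAAMP////8AAAAAAAAA//////8AAAAAAAAB//////+AAAAAAAAD///////AAAAAAAAD///////gAAAAAAAD///////wAAAAAAAD///////wAAAAAAAD///////wAAAAAAAD///////wAAAAAAAD///////wAAAAAAAD///////wAAAAAAAD//////wAAAAAAAAD/////4AAAAAAAAAD/////wAAAAAAAAAD/////wAAAAAAAAAD/////gAAAAAAAAAD/////AAAAAAAAAAD////+AAAAAAAAAAD////8AAAAAAAAAAD////4AAAAAAAAAAD////4AAAAAAAAAAD////wAAAAAAAAAAD//4AAAAAAAAAAAAD/wAAAAAAAAAAAAAD/AAAAAAAAAAAAAAD+AAAAAAAAAAAAAAD4AAAAAAAAAAAAAADwAAAAAAAAAAAAAADgAAAAAAAAAAAAAAAAAAAAAAAAAAAAAAAAAAAAAAAAAAAAAAAAAAAAAAAAAAAAAAAAAAAAAAAAAAAAAAAAAAAAAAAAAAAAAAAAAAAAAAAAAAAAAAAAAAAAAAAAAAAAAAAAAAAAAAAAAAAAAAAAAAAAAAAAAAAAAAAAAAAAAAAAAAAAAAAAAAAAAAAAAAAAAAAAAAAAAAAAAAAAAAAAAAAAAAAAAAAAAAAAAAAAAAAAAAAAAAAAAAAAAAAAAAAAAAAAAAAAAAAAAAAAAAAAAAAAAAAAAAAAAAAAAAAAAAAAAAAAAAAAAAAAAAAAAAAAAAAAAAAAAAAAAAAAAAAAAAAAAAAAAAAAAAAAAAAAAAAAAAAAAAAAAAAAAAAAAAAAAAAAAAAAAAAAAAAAAAAAAAAAAAAAAAAAAAAAAAAAAAAAAAAAAAAAAAAAAAAAAAAAAAAAAAAAAAAAAAAAAAAAAAAAAAAAAAAAAAAAAAAAAAAAAAAAAAAAAAAAAAAAAAAAAAAAAAAAAAAAAAAAAAAAAAAAAAAAAAAAAAAAAAAAAAAAAAAAAAAAAAAAAAAAAAAAAAAAAAAAAAAAAAAAAAAAAAAAAAAAAAAAAAAAAAAAAAAAAAAAAAAAAAAAAAAAAAAAAAAAAAAAAAAAAAAAAAAAAAAAAAAAAAAAAAAAAAAAAAAAAAAAAAAAAAAAAAAAAAAAAAAAAAAAAAAAAAAAAAAAAAAAAAAAAAAAAAAAAAAAAAAAAAAAAAAAAAAAAAAAAAAAAAAAAAAAAAAAAAAAAAAAAAAAAAAAAAAAAAAAAAAAAAAAAAAAAAAAAAAAAAAAAAAAAAAAAAAAAAAAAAAAAAAAAAAAAAAAAAAAAAAAAAAAAAAAAAAAAAAAAAAAAAAAAAAAAAAAAAAAAAAAAAAAAAAAAAAAAAAAAAAAAAAAAAAAAAAAAAAAAAA="/>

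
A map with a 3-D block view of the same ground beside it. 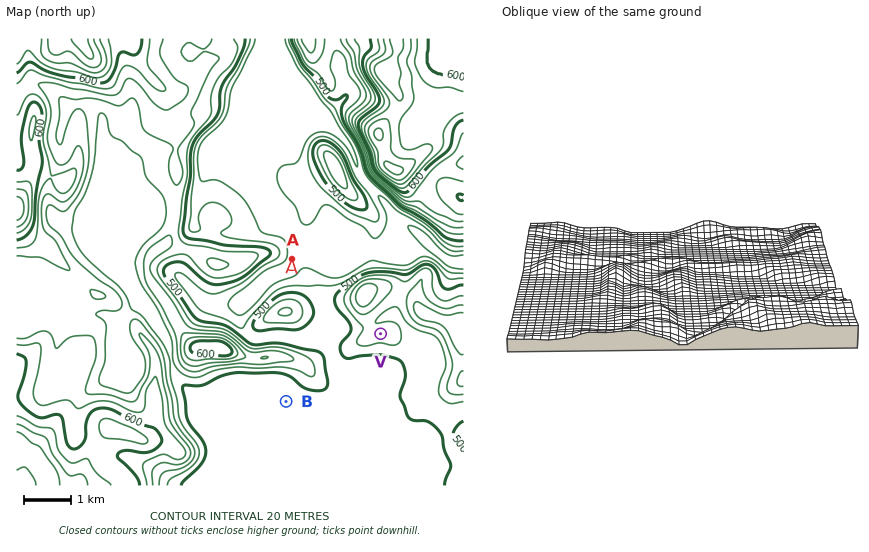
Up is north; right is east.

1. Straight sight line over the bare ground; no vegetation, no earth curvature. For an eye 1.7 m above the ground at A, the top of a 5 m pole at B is hidden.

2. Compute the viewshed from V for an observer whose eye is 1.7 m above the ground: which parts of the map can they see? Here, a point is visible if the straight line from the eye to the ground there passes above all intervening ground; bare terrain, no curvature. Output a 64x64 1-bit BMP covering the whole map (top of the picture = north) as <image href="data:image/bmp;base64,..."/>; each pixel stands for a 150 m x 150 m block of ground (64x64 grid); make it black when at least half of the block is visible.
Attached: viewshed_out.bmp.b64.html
<image width="64" height="64" href="data:image/bmp;base64,Qk0+AgAAAAAAAD4AAAAoAAAAQAAAAEAAAAABAAEAAAAAAAACAAATCwAAEwsAAAIAAAAAAAAA////AAAAAAAGf8P//////wQMAP//////DAAA//////oIAAD/////8BgAAf/////g0AAT5////8DwAD/B////gPAA/4B///8AwAP/AB///wCAB44AB///AAAMDgAB//+EAAAMAAB//4QAAAwAAA//yAAACAAAD//8AAAAAAAf8e4AAAAAADAABwAAAAAAIAADAAAAAADgAAMAAAADj8AAAwAAAAfPAAACAAAAB8AAAAIAAAAfgAA4BgAAAP4fgDgOAAABwA/AcH4AAAOAA+B4wAAAAgAB4H+AAAAEAADAf4AACAAAAAA/AAAAAAAAAAAAAAAAAAAAAAAAAAAPwAAAAAAAAA/gAAAAAAAYAGAAAAAAAAgAAAAAAOgAAAAAAAAA+AAAAAAAAAD4AAAAAAAAAPAAAAAAAAAO8AAAAAAAAB/wAAAAAAAAP/AAAQAAAAB/cwABAAAAAf5zgAEAAAAD+DHAAQAAAAfgMMAAAAAAD+AwwAAAAAAY8DBgAAAAAAA4MGAAAAAAABwwYAAAAAAQBDBAAAAAABAAMEAAAAAAAAA4QAAAAAAAABgAAAAAAAAAGAAAAAAAAAEYAAAAAAAAABgAAAAAAAAAGAAAAAAAAAA/AAAAAAAAAP/AAAAAAAAA/+AAAAAAAAD/oAAAAAAAAMcgAAAAAAAAhgAAAAAAAAACAAAAAAAAAA=="/>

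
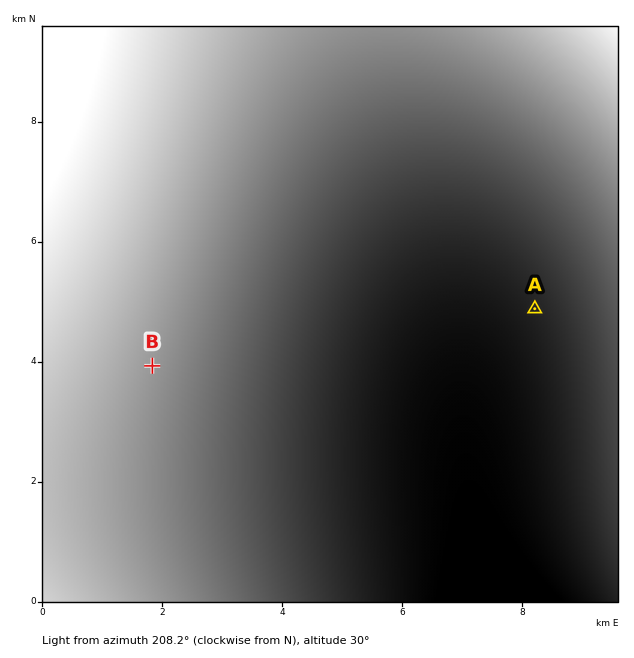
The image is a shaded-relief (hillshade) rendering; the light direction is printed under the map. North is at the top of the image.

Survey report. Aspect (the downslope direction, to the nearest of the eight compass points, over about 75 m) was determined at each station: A NE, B NW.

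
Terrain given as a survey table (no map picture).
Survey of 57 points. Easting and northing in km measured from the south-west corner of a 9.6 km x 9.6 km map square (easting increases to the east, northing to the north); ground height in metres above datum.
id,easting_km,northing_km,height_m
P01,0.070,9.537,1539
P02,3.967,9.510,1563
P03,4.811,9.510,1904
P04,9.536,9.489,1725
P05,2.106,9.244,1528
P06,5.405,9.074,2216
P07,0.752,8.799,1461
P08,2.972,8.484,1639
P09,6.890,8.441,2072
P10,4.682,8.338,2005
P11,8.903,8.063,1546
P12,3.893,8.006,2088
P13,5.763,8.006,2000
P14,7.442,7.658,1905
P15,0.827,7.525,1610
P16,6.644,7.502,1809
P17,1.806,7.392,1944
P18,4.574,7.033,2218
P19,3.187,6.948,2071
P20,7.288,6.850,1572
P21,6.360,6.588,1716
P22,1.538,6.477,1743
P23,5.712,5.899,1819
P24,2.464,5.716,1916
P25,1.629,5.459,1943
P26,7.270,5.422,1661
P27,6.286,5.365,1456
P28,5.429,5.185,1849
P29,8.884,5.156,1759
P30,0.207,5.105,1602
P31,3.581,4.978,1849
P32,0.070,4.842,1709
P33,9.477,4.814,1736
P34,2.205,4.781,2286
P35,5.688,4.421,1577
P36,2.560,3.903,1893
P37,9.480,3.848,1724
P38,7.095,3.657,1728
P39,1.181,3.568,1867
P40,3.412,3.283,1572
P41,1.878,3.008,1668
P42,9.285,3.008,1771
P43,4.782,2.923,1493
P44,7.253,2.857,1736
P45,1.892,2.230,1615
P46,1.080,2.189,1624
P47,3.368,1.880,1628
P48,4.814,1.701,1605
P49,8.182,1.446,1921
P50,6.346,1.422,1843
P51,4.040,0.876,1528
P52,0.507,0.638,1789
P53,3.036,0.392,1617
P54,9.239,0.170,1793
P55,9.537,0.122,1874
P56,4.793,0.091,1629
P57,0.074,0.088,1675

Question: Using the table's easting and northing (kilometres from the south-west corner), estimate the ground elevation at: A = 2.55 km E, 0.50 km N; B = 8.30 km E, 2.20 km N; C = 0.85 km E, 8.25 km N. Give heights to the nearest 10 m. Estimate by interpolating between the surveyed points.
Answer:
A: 1550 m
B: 1830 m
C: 1540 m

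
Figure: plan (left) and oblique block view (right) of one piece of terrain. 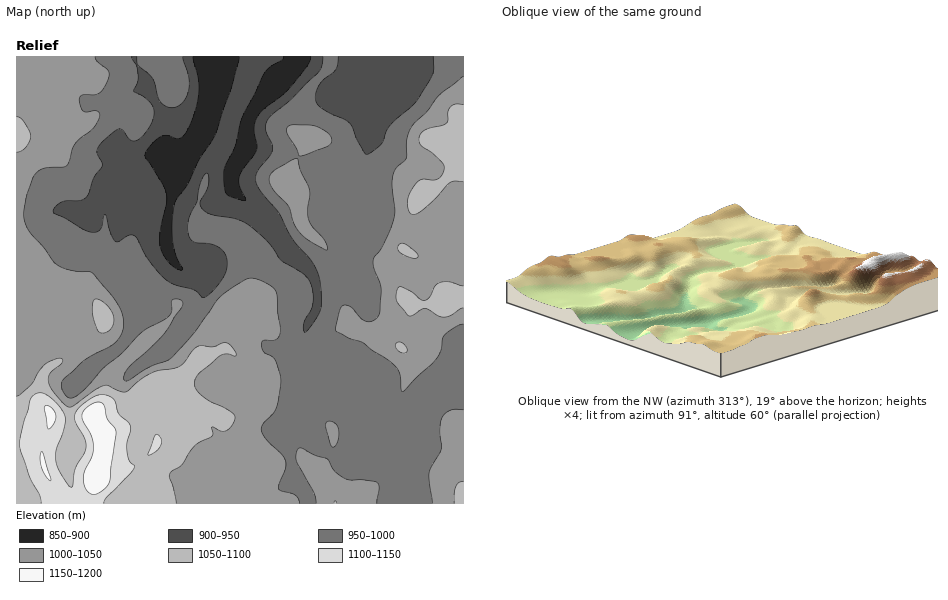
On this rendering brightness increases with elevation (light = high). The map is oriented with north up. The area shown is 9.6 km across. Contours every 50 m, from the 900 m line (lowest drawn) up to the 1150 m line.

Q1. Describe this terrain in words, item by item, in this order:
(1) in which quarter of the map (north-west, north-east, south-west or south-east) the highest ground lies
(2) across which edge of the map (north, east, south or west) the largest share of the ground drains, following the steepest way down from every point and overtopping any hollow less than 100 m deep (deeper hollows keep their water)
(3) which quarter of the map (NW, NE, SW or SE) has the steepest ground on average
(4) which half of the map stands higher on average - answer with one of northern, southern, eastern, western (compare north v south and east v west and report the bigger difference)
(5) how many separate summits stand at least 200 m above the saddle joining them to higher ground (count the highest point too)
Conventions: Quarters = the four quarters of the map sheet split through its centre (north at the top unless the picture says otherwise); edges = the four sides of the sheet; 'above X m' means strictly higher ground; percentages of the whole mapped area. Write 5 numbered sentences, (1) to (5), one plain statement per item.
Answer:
(1) The highest ground is in the south-west quarter.
(2) The largest share of the runoff leaves by the northern edge.
(3) The south-west quarter is the steepest part of the map.
(4) On average the southern half of the map is the higher ground.
(5) 1 summit rises at least 200 m above its surroundings.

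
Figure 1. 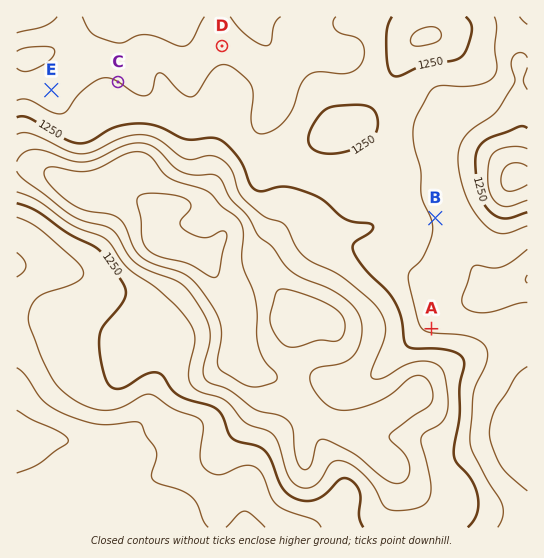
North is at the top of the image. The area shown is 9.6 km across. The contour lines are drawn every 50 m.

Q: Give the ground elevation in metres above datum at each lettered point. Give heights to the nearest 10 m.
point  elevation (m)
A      1190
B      1190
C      1200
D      1180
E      1180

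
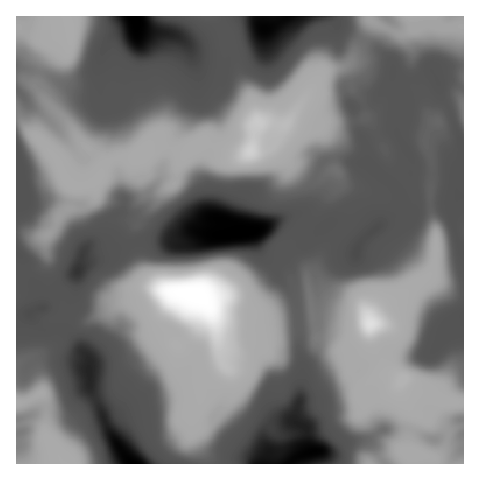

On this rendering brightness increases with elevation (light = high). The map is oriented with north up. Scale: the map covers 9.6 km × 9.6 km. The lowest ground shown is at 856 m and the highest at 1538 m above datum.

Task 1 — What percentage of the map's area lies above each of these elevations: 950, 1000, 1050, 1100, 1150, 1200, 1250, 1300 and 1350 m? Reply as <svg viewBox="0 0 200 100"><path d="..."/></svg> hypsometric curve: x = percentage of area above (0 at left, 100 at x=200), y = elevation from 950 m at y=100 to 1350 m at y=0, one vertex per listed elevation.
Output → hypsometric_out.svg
<svg viewBox="0 0 200 100"><path d="M192 100l-6-12-6-13-63-13-23-12-15-12-13-13-23-13-35-12"/></svg>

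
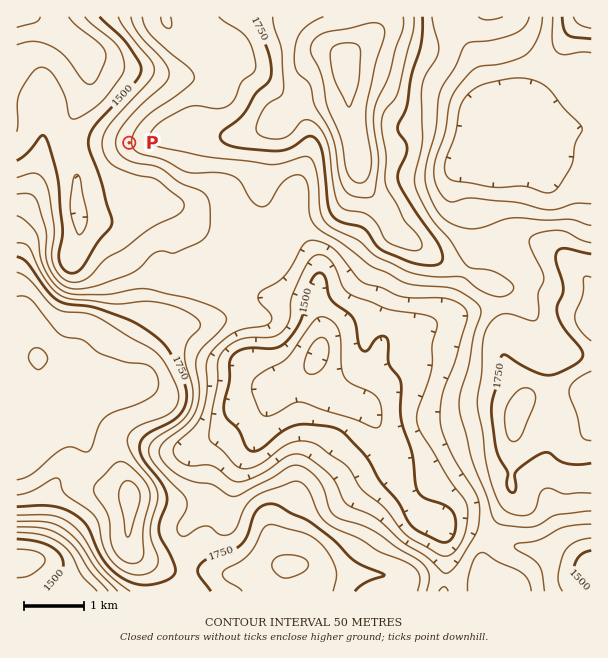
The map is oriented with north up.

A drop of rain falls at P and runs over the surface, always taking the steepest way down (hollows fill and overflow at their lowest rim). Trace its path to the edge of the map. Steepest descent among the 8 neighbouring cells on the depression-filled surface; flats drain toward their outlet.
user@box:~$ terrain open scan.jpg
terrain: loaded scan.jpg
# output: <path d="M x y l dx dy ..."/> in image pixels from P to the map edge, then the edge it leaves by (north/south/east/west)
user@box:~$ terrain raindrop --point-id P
<path d="M129 143l-57 0-3-3 0-15 2-2 0-3 10-15 0-1 3-3 2-6 1-2 0-36-1-3-3-1-15-15-2 0-4-5-2 0-3-3-10-6-6-6-3-1"/>
exit: north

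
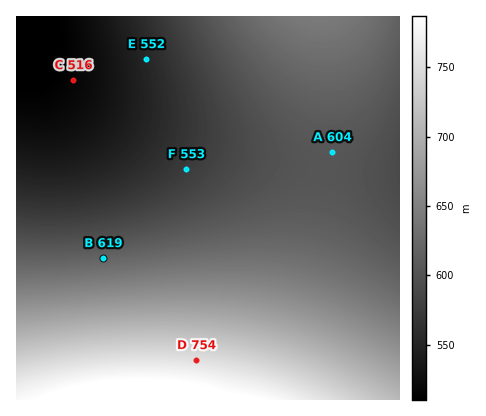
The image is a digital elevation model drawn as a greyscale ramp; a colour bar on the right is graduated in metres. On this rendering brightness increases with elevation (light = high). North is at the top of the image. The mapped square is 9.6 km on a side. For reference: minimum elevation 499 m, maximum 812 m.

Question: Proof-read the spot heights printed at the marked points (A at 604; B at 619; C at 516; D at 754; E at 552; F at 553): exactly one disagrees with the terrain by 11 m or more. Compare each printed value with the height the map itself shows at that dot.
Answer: F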